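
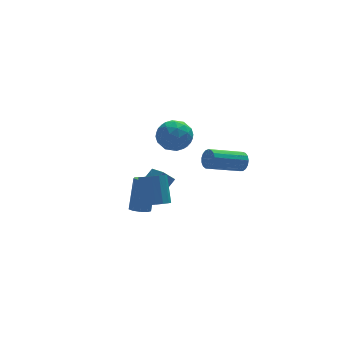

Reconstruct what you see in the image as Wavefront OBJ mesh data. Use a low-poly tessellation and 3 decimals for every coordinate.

v 1.62 0.786 -4.515
v 1.023 0.903 -3.936
v 1.377 2.025 -5.018
v 0.78 2.143 -4.439
v 2.66 1.377 -3.561
v 2.063 1.495 -2.982
v 2.417 2.617 -4.064
v 1.82 2.734 -3.485
v 4.651 -3.408 0.521
v 4.873 -3.613 1.016
v 3.071 -3.877 1.715
v 2.849 -3.672 1.219
v 4.85 -3.34 1.061
v 3.049 -3.604 1.76
v 4.782 -3.083 0.982
v 2.981 -3.346 1.681
v 4.684 -2.9 0.798
v 2.883 -3.163 1.497
v 4.578 -2.833 0.55
v 2.777 -3.097 1.249
v 4.489 -2.899 0.295
v 2.687 -3.162 0.994
v 4.437 -3.081 0.092
v 2.635 -3.344 0.791
v 4.434 -3.338 -0.013
v 2.632 -3.601 0.686
v 4.48 -3.611 0.005
v 2.679 -3.875 0.703
v 4.566 -3.838 0.14
v 2.765 -4.101 0.839
v 4.671 -3.966 0.363
v 2.87 -4.23 1.061
v 4.771 -3.966 0.621
v 2.97 -4.23 1.32
v 4.844 -3.839 0.857
v 3.043 -4.103 1.556
v 2.748 4.103 -1.53
v 3.665 3.939 -1.042
v 2.635 2.441 -1.878
v 3.552 2.277 -1.39
v 2.703 2.551 -0.834
v 2.772 3.578 -0.619
v 3.528 2.802 -2.301
v 3.597 3.829 -2.086
v 4.147 3.135 -1.519
v 3.637 2.98 -0.612
v 2.663 3.4 -2.308
v 2.153 3.245 -1.401
v 3.216 4.167 -1.255
v 3.084 2.213 -1.665
v 2.585 2.374 -1.338
v 3.124 2.278 -1.051
v 2.692 3.954 -1.007
v 3.231 3.858 -0.72
v 2.665 3.042 -0.598
v 3.069 2.522 -2.2
v 3.608 2.426 -1.913
v 3.176 4.102 -1.869
v 3.715 4.006 -1.582
v 3.635 3.338 -2.322
v 4.038 3.598 -1.249
v 3.972 2.621 -1.454
v 3.958 2.93 -1.989
v 3.999 3.533 -1.862
v 3.739 3.506 -0.716
v 3.673 2.53 -0.921
v 3.174 2.691 -0.594
v 3.214 3.294 -0.468
v 4.022 3.034 -0.996
v 2.627 3.85 -1.999
v 2.561 2.874 -2.204
v 3.086 3.086 -2.452
v 3.126 3.689 -2.326
v 2.328 3.759 -1.466
v 2.262 2.782 -1.671
v 2.301 2.847 -1.058
v 2.342 3.45 -0.931
v 2.278 3.346 -1.924
v 0.687 -2.26 -2.591
v 1.378 -2.144 -2.703
v 1.444 -1.183 -1.302
v 0.753 -1.3 -1.189
v 1.206 -1.872 -2.881
v 1.272 -0.912 -1.48
v 0.894 -1.705 -2.981
v 0.96 -0.744 -1.58
v 0.527 -1.686 -2.977
v 0.593 -0.726 -1.575
v 0.203 -1.821 -2.869
v 0.269 -0.861 -1.467
v 0.009 -2.074 -2.686
v 0.075 -1.114 -1.285
v -0.004 -2.377 -2.478
v 0.062 -1.416 -1.077
v 0.168 -2.648 -2.3
v 0.234 -1.688 -0.899
v 0.48 -2.816 -2.2
v 0.546 -1.855 -0.799
v 0.847 -2.834 -2.205
v 0.913 -1.874 -0.803
v 1.171 -2.699 -2.313
v 1.237 -1.739 -0.911
v 1.365 -2.446 -2.495
v 1.431 -1.486 -1.094
v 0.306 -0.439 -4.202
v 0.832 -0.318 -4.384
v 1.281 0.381 -2.62
v 0.754 0.259 -2.438
v 0.596 -0.013 -4.445
v 1.045 0.686 -2.681
v 0.224 0.092 -4.392
v 0.673 0.791 -2.628
v -0.109 -0.052 -4.25
v 0.339 0.647 -2.486
v -0.249 -0.376 -4.086
v 0.2 0.322 -2.322
v -0.129 -0.731 -3.976
v 0.32 -0.032 -2.212
v 0.194 -0.949 -3.972
v 0.643 -0.25 -2.208
v 0.57 -0.929 -4.076
v 1.018 -0.23 -2.311
v 0.821 -0.679 -4.238
v 1.27 0.02 -2.474
f 2 4 1
f 5 2 1
f 1 4 3
f 3 5 1
f 2 8 4
f 6 2 5
f 6 8 2
f 4 8 3
f 7 5 3
f 3 8 7
f 7 6 5
f 8 6 7
f 10 9 13
f 10 13 11
f 11 13 14
f 11 14 12
f 13 9 15
f 13 15 14
f 14 15 16
f 14 16 12
f 15 9 17
f 15 17 16
f 16 17 18
f 16 18 12
f 17 9 19
f 17 19 18
f 18 19 20
f 18 20 12
f 19 9 21
f 19 21 20
f 20 21 22
f 20 22 12
f 21 9 23
f 21 23 22
f 22 23 24
f 22 24 12
f 23 9 25
f 23 25 24
f 24 25 26
f 24 26 12
f 25 9 27
f 25 27 26
f 26 27 28
f 26 28 12
f 27 9 29
f 27 29 28
f 28 29 30
f 28 30 12
f 29 9 31
f 29 31 30
f 30 31 32
f 30 32 12
f 31 9 33
f 31 33 32
f 32 33 34
f 32 34 12
f 33 9 35
f 33 35 34
f 34 35 36
f 34 36 12
f 35 9 10
f 35 10 36
f 36 10 11
f 36 11 12
f 37 74 53
f 74 48 77
f 53 77 42
f 74 77 53
f 37 53 49
f 53 42 54
f 49 54 38
f 53 54 49
f 37 49 58
f 49 38 59
f 58 59 44
f 49 59 58
f 37 58 70
f 58 44 73
f 70 73 47
f 58 73 70
f 37 70 74
f 70 47 78
f 74 78 48
f 70 78 74
f 38 54 65
f 54 42 68
f 65 68 46
f 54 68 65
f 42 77 55
f 77 48 76
f 55 76 41
f 77 76 55
f 48 78 75
f 78 47 71
f 75 71 39
f 78 71 75
f 47 73 72
f 73 44 60
f 72 60 43
f 73 60 72
f 44 59 64
f 59 38 61
f 64 61 45
f 59 61 64
f 40 66 52
f 66 46 67
f 52 67 41
f 66 67 52
f 40 52 50
f 52 41 51
f 50 51 39
f 52 51 50
f 40 50 57
f 50 39 56
f 57 56 43
f 50 56 57
f 40 57 62
f 57 43 63
f 62 63 45
f 57 63 62
f 40 62 66
f 62 45 69
f 66 69 46
f 62 69 66
f 41 67 55
f 67 46 68
f 55 68 42
f 67 68 55
f 39 51 75
f 51 41 76
f 75 76 48
f 51 76 75
f 43 56 72
f 56 39 71
f 72 71 47
f 56 71 72
f 45 63 64
f 63 43 60
f 64 60 44
f 63 60 64
f 46 69 65
f 69 45 61
f 65 61 38
f 69 61 65
f 80 79 83
f 80 83 81
f 81 83 84
f 81 84 82
f 83 79 85
f 83 85 84
f 84 85 86
f 84 86 82
f 85 79 87
f 85 87 86
f 86 87 88
f 86 88 82
f 87 79 89
f 87 89 88
f 88 89 90
f 88 90 82
f 89 79 91
f 89 91 90
f 90 91 92
f 90 92 82
f 91 79 93
f 91 93 92
f 92 93 94
f 92 94 82
f 93 79 95
f 93 95 94
f 94 95 96
f 94 96 82
f 95 79 97
f 95 97 96
f 96 97 98
f 96 98 82
f 97 79 99
f 97 99 98
f 98 99 100
f 98 100 82
f 99 79 101
f 99 101 100
f 100 101 102
f 100 102 82
f 101 79 103
f 101 103 102
f 102 103 104
f 102 104 82
f 103 79 80
f 103 80 104
f 104 80 81
f 104 81 82
f 106 105 109
f 106 109 107
f 107 109 110
f 107 110 108
f 109 105 111
f 109 111 110
f 110 111 112
f 110 112 108
f 111 105 113
f 111 113 112
f 112 113 114
f 112 114 108
f 113 105 115
f 113 115 114
f 114 115 116
f 114 116 108
f 115 105 117
f 115 117 116
f 116 117 118
f 116 118 108
f 117 105 119
f 117 119 118
f 118 119 120
f 118 120 108
f 119 105 121
f 119 121 120
f 120 121 122
f 120 122 108
f 121 105 123
f 121 123 122
f 122 123 124
f 122 124 108
f 123 105 106
f 123 106 124
f 124 106 107
f 124 107 108



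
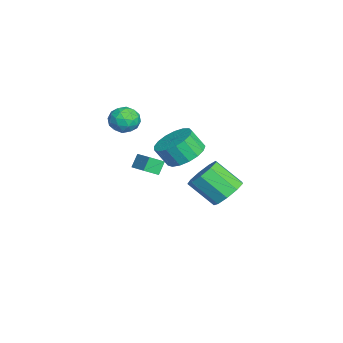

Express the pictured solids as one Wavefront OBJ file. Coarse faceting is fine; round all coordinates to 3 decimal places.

v -2.411 0.343 -2.637
v -2.171 -0.421 -2.184
v -2.852 0.636 -1.909
v -2.612 -0.128 -1.456
v -1.188 1.008 -2.164
v -0.948 0.244 -1.711
v -1.629 1.301 -1.436
v -1.389 0.537 -0.983
v 0.362 0.108 3.122
v 0.814 0.017 2.394
v 0.346 -1.277 3.286
v 0.798 -1.368 2.558
v 1.169 -1.022 3.254
v 1.179 -0.166 3.153
v -0.019 -1.094 2.527
v -0.009 -0.238 2.426
v 0.578 -0.726 2.026
v 1.313 -0.682 2.475
v -0.153 -0.578 3.205
v 0.582 -0.534 3.654
v 0.589 0.184 2.744
v 0.571 -1.444 2.936
v 0.789 -1.241 3.346
v 1.054 -1.294 2.918
v 0.804 0.077 3.19
v 1.07 0.023 2.761
v 1.278 -0.587 3.267
v 0.09 -1.283 2.919
v 0.356 -1.337 2.49
v 0.106 0.034 2.762
v 0.371 -0.019 2.334
v -0.118 -0.673 2.413
v 0.716 -0.306 2.099
v 0.707 -1.121 2.195
v 0.227 -0.96 2.177
v 0.233 -0.456 2.118
v 1.148 -0.28 2.363
v 1.139 -1.094 2.46
v 1.357 -0.891 2.869
v 1.363 -0.387 2.809
v 1.009 -0.717 2.147
v 0.021 -0.166 3.22
v 0.012 -0.98 3.317
v -0.203 -0.873 2.871
v -0.197 -0.369 2.811
v 0.453 -0.139 3.485
v 0.444 -0.954 3.581
v 0.927 -0.804 3.562
v 0.933 -0.3 3.503
v 0.151 -0.543 3.533
v -1.239 4.581 -3.556
v -0.229 4.498 -3.247
v -0.73 3.136 -1.974
v -1.741 3.219 -2.284
v -0.57 4.997 -2.848
v -1.072 3.636 -1.575
v -1.225 5.302 -2.78
v -1.726 3.94 -1.507
v -1.886 5.269 -3.075
v -2.387 3.908 -1.802
v -2.245 4.914 -3.596
v -2.746 3.553 -2.323
v -2.133 4.403 -4.098
v -2.634 3.042 -2.825
v -1.603 3.976 -4.347
v -2.104 2.614 -3.074
v -0.903 3.831 -4.226
v -1.404 2.469 -2.953
v -0.36 4.037 -3.792
v -0.862 2.676 -2.519
v 4.018 2.462 2.364
v 4.844 3.014 2.761
v 4.788 2.37 3.772
v 3.962 1.818 3.376
v 4.434 3.283 2.91
v 4.379 2.639 3.921
v 3.929 3.364 2.934
v 3.874 2.72 3.945
v 3.444 3.238 2.827
v 3.389 2.594 3.838
v 3.091 2.934 2.614
v 3.035 2.29 3.625
v 2.95 2.523 2.344
v 2.894 1.879 3.356
v 3.053 2.097 2.079
v 2.998 1.453 3.09
v 3.378 1.755 1.879
v 3.322 1.111 2.89
v 3.849 1.575 1.79
v 3.793 0.931 2.801
v 4.359 1.598 1.833
v 4.303 0.954 2.844
v 4.79 1.819 1.998
v 4.735 1.175 3.009
v 5.045 2.188 2.246
v 4.99 1.544 3.257
v 5.064 2.619 2.522
v 5.009 1.975 3.533
f 2 4 1
f 5 2 1
f 1 4 3
f 3 5 1
f 2 8 4
f 6 2 5
f 6 8 2
f 4 8 3
f 7 5 3
f 3 8 7
f 7 6 5
f 8 6 7
f 9 46 25
f 46 20 49
f 25 49 14
f 46 49 25
f 9 25 21
f 25 14 26
f 21 26 10
f 25 26 21
f 9 21 30
f 21 10 31
f 30 31 16
f 21 31 30
f 9 30 42
f 30 16 45
f 42 45 19
f 30 45 42
f 9 42 46
f 42 19 50
f 46 50 20
f 42 50 46
f 10 26 37
f 26 14 40
f 37 40 18
f 26 40 37
f 14 49 27
f 49 20 48
f 27 48 13
f 49 48 27
f 20 50 47
f 50 19 43
f 47 43 11
f 50 43 47
f 19 45 44
f 45 16 32
f 44 32 15
f 45 32 44
f 16 31 36
f 31 10 33
f 36 33 17
f 31 33 36
f 12 38 24
f 38 18 39
f 24 39 13
f 38 39 24
f 12 24 22
f 24 13 23
f 22 23 11
f 24 23 22
f 12 22 29
f 22 11 28
f 29 28 15
f 22 28 29
f 12 29 34
f 29 15 35
f 34 35 17
f 29 35 34
f 12 34 38
f 34 17 41
f 38 41 18
f 34 41 38
f 13 39 27
f 39 18 40
f 27 40 14
f 39 40 27
f 11 23 47
f 23 13 48
f 47 48 20
f 23 48 47
f 15 28 44
f 28 11 43
f 44 43 19
f 28 43 44
f 17 35 36
f 35 15 32
f 36 32 16
f 35 32 36
f 18 41 37
f 41 17 33
f 37 33 10
f 41 33 37
f 52 51 55
f 52 55 53
f 53 55 56
f 53 56 54
f 55 51 57
f 55 57 56
f 56 57 58
f 56 58 54
f 57 51 59
f 57 59 58
f 58 59 60
f 58 60 54
f 59 51 61
f 59 61 60
f 60 61 62
f 60 62 54
f 61 51 63
f 61 63 62
f 62 63 64
f 62 64 54
f 63 51 65
f 63 65 64
f 64 65 66
f 64 66 54
f 65 51 67
f 65 67 66
f 66 67 68
f 66 68 54
f 67 51 69
f 67 69 68
f 68 69 70
f 68 70 54
f 69 51 52
f 69 52 70
f 70 52 53
f 70 53 54
f 72 71 75
f 72 75 73
f 73 75 76
f 73 76 74
f 75 71 77
f 75 77 76
f 76 77 78
f 76 78 74
f 77 71 79
f 77 79 78
f 78 79 80
f 78 80 74
f 79 71 81
f 79 81 80
f 80 81 82
f 80 82 74
f 81 71 83
f 81 83 82
f 82 83 84
f 82 84 74
f 83 71 85
f 83 85 84
f 84 85 86
f 84 86 74
f 85 71 87
f 85 87 86
f 86 87 88
f 86 88 74
f 87 71 89
f 87 89 88
f 88 89 90
f 88 90 74
f 89 71 91
f 89 91 90
f 90 91 92
f 90 92 74
f 91 71 93
f 91 93 92
f 92 93 94
f 92 94 74
f 93 71 95
f 93 95 94
f 94 95 96
f 94 96 74
f 95 71 97
f 95 97 96
f 96 97 98
f 96 98 74
f 97 71 72
f 97 72 98
f 98 72 73
f 98 73 74



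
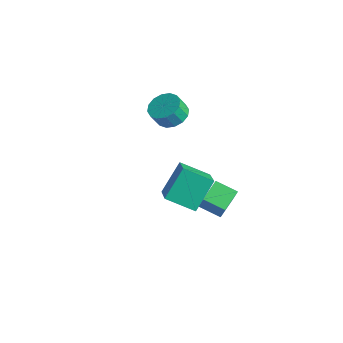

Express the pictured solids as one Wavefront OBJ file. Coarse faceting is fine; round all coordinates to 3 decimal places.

v 2.846 -0.636 -0.521
v 1.85 -1.268 -0.078
v 2.367 0.487 0.005
v 1.371 -0.145 0.448
v 3.589 -0.915 0.752
v 2.593 -1.547 1.195
v 3.11 0.208 1.278
v 2.114 -0.424 1.721
v 3.451 -4.429 3.368
v 3.182 -3.165 4.829
v 1.937 -3.569 2.344
v 1.668 -2.305 3.805
v 4.532 -3.375 2.655
v 4.263 -2.111 4.116
v 3.018 -2.515 1.631
v 2.749 -1.251 3.092
v -2.848 0.429 3.148
v -2.037 0.818 3.424
v -2.102 0.301 4.347
v -2.912 -0.089 4.072
v -2.383 1.127 3.572
v -2.447 0.61 4.495
v -2.852 1.249 3.608
v -2.917 0.732 4.531
v -3.321 1.151 3.52
v -3.386 0.634 4.443
v -3.662 0.859 3.333
v -3.727 0.342 4.256
v -3.786 0.453 3.096
v -3.851 -0.065 4.019
v -3.658 0.039 2.873
v -3.723 -0.478 3.796
v -3.313 -0.27 2.725
v -3.377 -0.787 3.648
v -2.843 -0.392 2.689
v -2.908 -0.909 3.612
v -2.374 -0.294 2.777
v -2.439 -0.811 3.7
v -2.033 -0.002 2.964
v -2.098 -0.519 3.887
v -1.909 0.405 3.201
v -1.974 -0.113 4.124
f 2 4 1
f 5 2 1
f 1 4 3
f 3 5 1
f 2 8 4
f 6 2 5
f 6 8 2
f 4 8 3
f 7 5 3
f 3 8 7
f 7 6 5
f 8 6 7
f 10 12 9
f 13 10 9
f 9 12 11
f 11 13 9
f 10 16 12
f 14 10 13
f 14 16 10
f 12 16 11
f 15 13 11
f 11 16 15
f 15 14 13
f 16 14 15
f 18 17 21
f 18 21 19
f 19 21 22
f 19 22 20
f 21 17 23
f 21 23 22
f 22 23 24
f 22 24 20
f 23 17 25
f 23 25 24
f 24 25 26
f 24 26 20
f 25 17 27
f 25 27 26
f 26 27 28
f 26 28 20
f 27 17 29
f 27 29 28
f 28 29 30
f 28 30 20
f 29 17 31
f 29 31 30
f 30 31 32
f 30 32 20
f 31 17 33
f 31 33 32
f 32 33 34
f 32 34 20
f 33 17 35
f 33 35 34
f 34 35 36
f 34 36 20
f 35 17 37
f 35 37 36
f 36 37 38
f 36 38 20
f 37 17 39
f 37 39 38
f 38 39 40
f 38 40 20
f 39 17 41
f 39 41 40
f 40 41 42
f 40 42 20
f 41 17 18
f 41 18 42
f 42 18 19
f 42 19 20



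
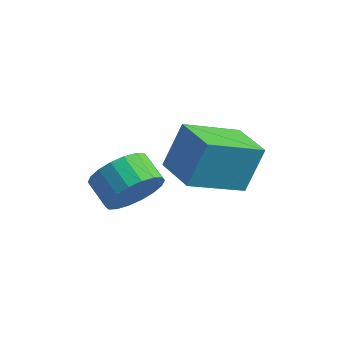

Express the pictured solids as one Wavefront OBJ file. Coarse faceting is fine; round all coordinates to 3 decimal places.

v 2.659 -3.342 -0.668
v 2.877 -2.666 0.788
v 3.554 -1.714 -1.558
v 3.772 -1.038 -0.102
v 3.968 -4.002 -0.558
v 4.186 -3.326 0.898
v 4.863 -2.374 -1.448
v 5.081 -1.698 0.008
v 1.648 -3.299 -2.469
v 2.19 -2.705 -1.875
v 1.295 -2.367 -1.397
v 0.752 -2.961 -1.991
v 2.102 -2.443 -2.224
v 1.207 -2.105 -1.746
v 1.925 -2.351 -2.622
v 1.03 -2.012 -2.143
v 1.692 -2.446 -2.989
v 0.797 -2.108 -2.51
v 1.451 -2.71 -3.253
v 0.556 -2.372 -2.775
v 1.248 -3.091 -3.362
v 0.353 -2.753 -2.884
v 1.125 -3.514 -3.295
v 0.23 -3.175 -2.816
v 1.105 -3.893 -3.063
v 0.21 -3.555 -2.585
v 1.193 -4.155 -2.714
v 0.298 -3.817 -2.236
v 1.37 -4.248 -2.317
v 0.475 -3.909 -1.838
v 1.603 -4.152 -1.95
v 0.708 -3.814 -1.471
v 1.844 -3.888 -1.685
v 0.949 -3.55 -1.207
v 2.047 -3.507 -1.576
v 1.152 -3.169 -1.098
v 2.17 -3.085 -1.644
v 1.275 -2.746 -1.165
f 2 4 1
f 5 2 1
f 1 4 3
f 3 5 1
f 2 8 4
f 6 2 5
f 6 8 2
f 4 8 3
f 7 5 3
f 3 8 7
f 7 6 5
f 8 6 7
f 10 9 13
f 10 13 11
f 11 13 14
f 11 14 12
f 13 9 15
f 13 15 14
f 14 15 16
f 14 16 12
f 15 9 17
f 15 17 16
f 16 17 18
f 16 18 12
f 17 9 19
f 17 19 18
f 18 19 20
f 18 20 12
f 19 9 21
f 19 21 20
f 20 21 22
f 20 22 12
f 21 9 23
f 21 23 22
f 22 23 24
f 22 24 12
f 23 9 25
f 23 25 24
f 24 25 26
f 24 26 12
f 25 9 27
f 25 27 26
f 26 27 28
f 26 28 12
f 27 9 29
f 27 29 28
f 28 29 30
f 28 30 12
f 29 9 31
f 29 31 30
f 30 31 32
f 30 32 12
f 31 9 33
f 31 33 32
f 32 33 34
f 32 34 12
f 33 9 35
f 33 35 34
f 34 35 36
f 34 36 12
f 35 9 37
f 35 37 36
f 36 37 38
f 36 38 12
f 37 9 10
f 37 10 38
f 38 10 11
f 38 11 12



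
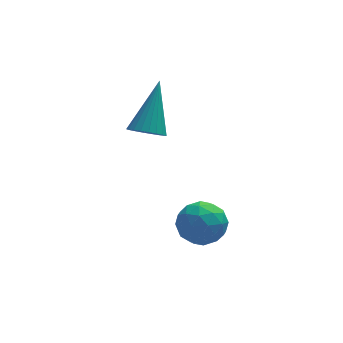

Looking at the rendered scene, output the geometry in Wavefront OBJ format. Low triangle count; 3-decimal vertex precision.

v -1.851 1.76 0.395
v -1.399 2.048 -0.007
v -1.229 3 1.985
v -1.607 2.202 -0.045
v -1.852 2.288 -0.017
v -2.097 2.295 0.074
v -2.304 2.219 0.214
v -2.443 2.074 0.382
v -2.491 1.881 0.551
v -2.442 1.67 0.697
v -2.304 1.472 0.797
v -2.096 1.318 0.836
v -1.851 1.232 0.807
v -1.606 1.225 0.716
v -1.398 1.301 0.576
v -1.26 1.446 0.408
v -1.211 1.639 0.239
v -1.26 1.85 0.093
v -0.362 0.016 -1.864
v 0.205 0.16 -2.553
v -0.985 -1.08 -2.607
v -0.418 -0.936 -3.296
v -0.106 -1.269 -2.515
v 0.279 -0.592 -2.056
v -1.059 -0.328 -3.104
v -0.674 0.349 -2.645
v -0.225 -0.052 -3.319
v 0.364 -0.634 -2.955
v -1.144 -0.286 -2.205
v -0.555 -0.868 -1.841
v -0.024 0.184 -2.143
v -0.756 -1.104 -3.017
v -0.573 -1.3 -2.558
v -0.239 -1.215 -2.963
v 0.02 -0.258 -1.851
v 0.353 -0.173 -2.256
v 0.17 -1.013 -2.234
v -1.133 -0.747 -2.904
v -0.8 -0.662 -3.309
v -0.541 0.295 -2.197
v -0.207 0.38 -2.602
v -0.95 0.093 -2.926
v 0.057 0.144 -2.998
v -0.309 -0.5 -3.435
v -0.686 -0.143 -3.322
v -0.46 0.255 -3.052
v 0.403 -0.198 -2.785
v 0.037 -0.842 -3.221
v 0.22 -1.038 -2.763
v 0.446 -0.64 -2.493
v 0.15 -0.323 -3.235
v -0.817 -0.078 -1.939
v -1.183 -0.722 -2.375
v -1.226 -0.28 -2.667
v -1 0.118 -2.397
v -0.471 -0.42 -1.725
v -0.837 -1.064 -2.162
v -0.32 -1.175 -2.108
v -0.094 -0.777 -1.838
v -0.93 -0.597 -1.925
f 2 1 4
f 2 4 3
f 4 1 5
f 4 5 3
f 5 1 6
f 5 6 3
f 6 1 7
f 6 7 3
f 7 1 8
f 7 8 3
f 8 1 9
f 8 9 3
f 9 1 10
f 9 10 3
f 10 1 11
f 10 11 3
f 11 1 12
f 11 12 3
f 12 1 13
f 12 13 3
f 13 1 14
f 13 14 3
f 14 1 15
f 14 15 3
f 15 1 16
f 15 16 3
f 16 1 17
f 16 17 3
f 17 1 18
f 17 18 3
f 18 1 2
f 18 2 3
f 19 56 35
f 56 30 59
f 35 59 24
f 56 59 35
f 19 35 31
f 35 24 36
f 31 36 20
f 35 36 31
f 19 31 40
f 31 20 41
f 40 41 26
f 31 41 40
f 19 40 52
f 40 26 55
f 52 55 29
f 40 55 52
f 19 52 56
f 52 29 60
f 56 60 30
f 52 60 56
f 20 36 47
f 36 24 50
f 47 50 28
f 36 50 47
f 24 59 37
f 59 30 58
f 37 58 23
f 59 58 37
f 30 60 57
f 60 29 53
f 57 53 21
f 60 53 57
f 29 55 54
f 55 26 42
f 54 42 25
f 55 42 54
f 26 41 46
f 41 20 43
f 46 43 27
f 41 43 46
f 22 48 34
f 48 28 49
f 34 49 23
f 48 49 34
f 22 34 32
f 34 23 33
f 32 33 21
f 34 33 32
f 22 32 39
f 32 21 38
f 39 38 25
f 32 38 39
f 22 39 44
f 39 25 45
f 44 45 27
f 39 45 44
f 22 44 48
f 44 27 51
f 48 51 28
f 44 51 48
f 23 49 37
f 49 28 50
f 37 50 24
f 49 50 37
f 21 33 57
f 33 23 58
f 57 58 30
f 33 58 57
f 25 38 54
f 38 21 53
f 54 53 29
f 38 53 54
f 27 45 46
f 45 25 42
f 46 42 26
f 45 42 46
f 28 51 47
f 51 27 43
f 47 43 20
f 51 43 47



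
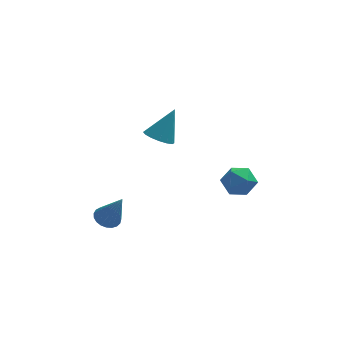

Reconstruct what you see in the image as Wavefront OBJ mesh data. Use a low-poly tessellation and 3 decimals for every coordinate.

v 2.618 2.305 -2.971
v 3.159 2.831 -3.524
v 3.841 1.549 -2.496
v 4.382 2.075 -3.049
v 3.968 2.455 -2.301
v 3.212 2.923 -2.595
v 3.788 1.457 -3.425
v 3.032 1.925 -3.719
v 3.882 2.307 -3.805
v 3.993 2.924 -3.11
v 3.007 1.456 -2.91
v 3.118 2.073 -2.215
v -0.227 2.752 -0.117
v 0.483 2.591 -0.425
v 0.567 3.348 1.397
v 0.404 2.977 -0.536
v 0.157 3.303 -0.534
v -0.194 3.481 -0.421
v -0.553 3.464 -0.226
v -0.824 3.256 -0.002
v -0.936 2.913 0.191
v -0.857 2.527 0.302
v -0.61 2.202 0.3
v -0.26 2.024 0.187
v 0.099 2.041 -0.008
v 0.371 2.249 -0.232
v -2.741 0.56 -3.968
v -2.156 0.884 -4.095
v -2.059 -0 -2.252
v -2.308 1.085 -3.968
v -2.536 1.196 -3.842
v -2.798 1.197 -3.737
v -3.051 1.088 -3.673
v -3.25 0.888 -3.659
v -3.361 0.631 -3.699
v -3.365 0.362 -3.786
v -3.26 0.127 -3.904
v -3.066 -0.033 -4.033
v -2.816 -0.09 -4.151
v -2.552 -0.035 -4.237
v -2.321 0.123 -4.277
v -2.163 0.357 -4.264
v -2.104 0.626 -4.199
f 1 12 6
f 1 6 2
f 1 2 8
f 1 8 11
f 1 11 12
f 2 6 10
f 6 12 5
f 12 11 3
f 11 8 7
f 8 2 9
f 4 10 5
f 4 5 3
f 4 3 7
f 4 7 9
f 4 9 10
f 5 10 6
f 3 5 12
f 7 3 11
f 9 7 8
f 10 9 2
f 14 13 16
f 14 16 15
f 16 13 17
f 16 17 15
f 17 13 18
f 17 18 15
f 18 13 19
f 18 19 15
f 19 13 20
f 19 20 15
f 20 13 21
f 20 21 15
f 21 13 22
f 21 22 15
f 22 13 23
f 22 23 15
f 23 13 24
f 23 24 15
f 24 13 25
f 24 25 15
f 25 13 26
f 25 26 15
f 26 13 14
f 26 14 15
f 28 27 30
f 28 30 29
f 30 27 31
f 30 31 29
f 31 27 32
f 31 32 29
f 32 27 33
f 32 33 29
f 33 27 34
f 33 34 29
f 34 27 35
f 34 35 29
f 35 27 36
f 35 36 29
f 36 27 37
f 36 37 29
f 37 27 38
f 37 38 29
f 38 27 39
f 38 39 29
f 39 27 40
f 39 40 29
f 40 27 41
f 40 41 29
f 41 27 42
f 41 42 29
f 42 27 43
f 42 43 29
f 43 27 28
f 43 28 29



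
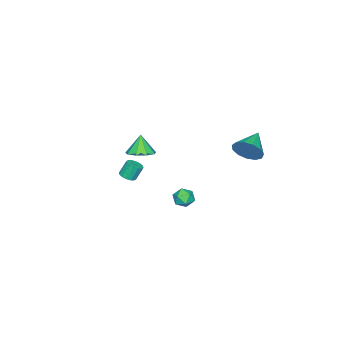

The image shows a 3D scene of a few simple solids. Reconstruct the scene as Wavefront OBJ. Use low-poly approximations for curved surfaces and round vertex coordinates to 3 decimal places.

v 0.293 1.978 -1.566
v 0.702 2.004 -2.113
v -0.242 1.116 -2.007
v 0.167 1.142 -2.554
v 0.418 0.948 -1.948
v 0.748 1.48 -1.676
v -0.288 1.64 -2.444
v 0.042 2.172 -2.172
v 0.343 1.795 -2.655
v 0.779 1.367 -2.349
v -0.319 1.753 -1.771
v 0.117 1.325 -1.465
v -2.261 -3.886 -3.763
v -1.759 -3.918 -3.565
v -2.098 -3.625 -2.659
v -2.599 -3.594 -2.857
v -1.784 -3.656 -3.659
v -2.122 -3.363 -2.753
v -1.936 -3.455 -3.78
v -2.274 -3.163 -2.875
v -2.175 -3.37 -3.897
v -2.514 -3.078 -2.992
v -2.437 -3.424 -3.978
v -2.776 -3.131 -3.073
v -2.652 -3.601 -4.001
v -2.991 -3.309 -3.096
v -2.762 -3.855 -3.961
v -3.101 -3.562 -3.055
v -2.738 -4.117 -3.867
v -3.076 -3.824 -2.961
v -2.586 -4.317 -3.745
v -2.924 -4.025 -2.84
v -2.346 -4.402 -3.628
v -2.685 -4.11 -2.723
v -2.084 -4.349 -3.547
v -2.423 -4.056 -2.642
v -1.869 -4.171 -3.524
v -2.208 -3.879 -2.619
v -2.486 3.934 1.082
v -2.141 3.396 1.771
v -3.994 3.706 1.658
v -2.145 3.892 1.957
v -2.257 4.401 1.865
v -2.442 4.762 1.524
v -2.641 4.86 1.043
v -2.791 4.664 0.574
v -2.844 4.236 0.267
v -2.783 3.713 0.218
v -2.628 3.259 0.443
v -2.428 3.02 0.871
v -2.247 3.071 1.366
v 1.15 -0.624 1.298
v 1.567 0.049 1.58
v 0.77 -0.876 2.462
v 1.03 0.196 1.436
v 0.55 -0.041 1.228
v 0.35 -0.55 1.053
v 0.525 -1.094 0.992
v 0.992 -1.418 1.075
v 1.533 -1.371 1.262
v 1.895 -0.974 1.466
v 1.908 -0.413 1.591
f 1 12 6
f 1 6 2
f 1 2 8
f 1 8 11
f 1 11 12
f 2 6 10
f 6 12 5
f 12 11 3
f 11 8 7
f 8 2 9
f 4 10 5
f 4 5 3
f 4 3 7
f 4 7 9
f 4 9 10
f 5 10 6
f 3 5 12
f 7 3 11
f 9 7 8
f 10 9 2
f 14 13 17
f 14 17 15
f 15 17 18
f 15 18 16
f 17 13 19
f 17 19 18
f 18 19 20
f 18 20 16
f 19 13 21
f 19 21 20
f 20 21 22
f 20 22 16
f 21 13 23
f 21 23 22
f 22 23 24
f 22 24 16
f 23 13 25
f 23 25 24
f 24 25 26
f 24 26 16
f 25 13 27
f 25 27 26
f 26 27 28
f 26 28 16
f 27 13 29
f 27 29 28
f 28 29 30
f 28 30 16
f 29 13 31
f 29 31 30
f 30 31 32
f 30 32 16
f 31 13 33
f 31 33 32
f 32 33 34
f 32 34 16
f 33 13 35
f 33 35 34
f 34 35 36
f 34 36 16
f 35 13 37
f 35 37 36
f 36 37 38
f 36 38 16
f 37 13 14
f 37 14 38
f 38 14 15
f 38 15 16
f 40 39 42
f 40 42 41
f 42 39 43
f 42 43 41
f 43 39 44
f 43 44 41
f 44 39 45
f 44 45 41
f 45 39 46
f 45 46 41
f 46 39 47
f 46 47 41
f 47 39 48
f 47 48 41
f 48 39 49
f 48 49 41
f 49 39 50
f 49 50 41
f 50 39 51
f 50 51 41
f 51 39 40
f 51 40 41
f 53 52 55
f 53 55 54
f 55 52 56
f 55 56 54
f 56 52 57
f 56 57 54
f 57 52 58
f 57 58 54
f 58 52 59
f 58 59 54
f 59 52 60
f 59 60 54
f 60 52 61
f 60 61 54
f 61 52 62
f 61 62 54
f 62 52 53
f 62 53 54



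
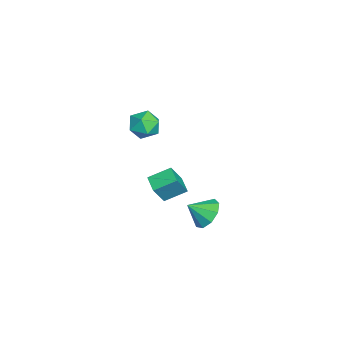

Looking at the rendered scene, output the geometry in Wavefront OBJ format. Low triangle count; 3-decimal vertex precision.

v -1.775 -3.349 -3.871
v -2.542 -3.656 -3.632
v -2.009 -2.367 -3.364
v -2.776 -2.673 -3.124
v -1.284 -3.767 -2.836
v -2.051 -4.073 -2.596
v -1.518 -2.784 -2.328
v -2.285 -3.091 -2.089
v 1.7 -1.361 -1.859
v 2.455 -1.136 -1.796
v 1.88 -2.139 -1.241
v 2.159 -0.899 -1.411
v 1.648 -0.878 -1.236
v 1.162 -1.083 -1.352
v 0.927 -1.418 -1.706
v 1.054 -1.726 -2.131
v 1.484 -1.863 -2.429
v 2.014 -1.766 -2.46
v 2.398 -1.478 -2.21
v 0.405 -3.38 2.672
v 0.892 -3.791 2.263
v -0.492 -4.169 2.397
v -0.005 -4.58 1.988
v 0.061 -4.554 2.742
v 0.615 -4.067 2.912
v -0.215 -3.893 1.748
v 0.339 -3.406 1.918
v 0.509 -4.108 1.692
v 0.679 -4.517 2.307
v -0.279 -3.443 2.353
v -0.109 -3.852 2.968
f 2 4 1
f 5 2 1
f 1 4 3
f 3 5 1
f 2 8 4
f 6 2 5
f 6 8 2
f 4 8 3
f 7 5 3
f 3 8 7
f 7 6 5
f 8 6 7
f 10 9 12
f 10 12 11
f 12 9 13
f 12 13 11
f 13 9 14
f 13 14 11
f 14 9 15
f 14 15 11
f 15 9 16
f 15 16 11
f 16 9 17
f 16 17 11
f 17 9 18
f 17 18 11
f 18 9 19
f 18 19 11
f 19 9 10
f 19 10 11
f 20 31 25
f 20 25 21
f 20 21 27
f 20 27 30
f 20 30 31
f 21 25 29
f 25 31 24
f 31 30 22
f 30 27 26
f 27 21 28
f 23 29 24
f 23 24 22
f 23 22 26
f 23 26 28
f 23 28 29
f 24 29 25
f 22 24 31
f 26 22 30
f 28 26 27
f 29 28 21



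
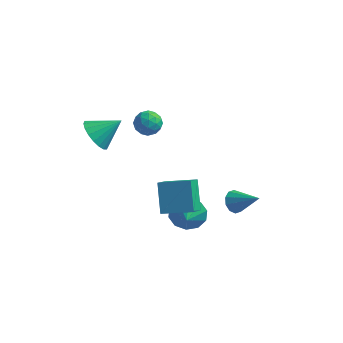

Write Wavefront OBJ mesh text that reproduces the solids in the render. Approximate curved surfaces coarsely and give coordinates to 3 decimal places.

v -3.884 -2.169 3.135
v -3.334 -3.096 3.205
v -2.696 -1.391 4.105
v -3.148 -2.891 2.812
v -3.107 -2.542 2.484
v -3.221 -2.12 2.284
v -3.466 -1.708 2.253
v -3.793 -1.387 2.396
v -4.139 -1.221 2.686
v -4.434 -1.243 3.065
v -4.62 -1.448 3.457
v -4.66 -1.796 3.786
v -4.547 -2.218 3.986
v -4.302 -2.631 4.017
v -3.974 -2.952 3.874
v -3.629 -3.118 3.584
v -2.415 2.869 1.037
v -1.772 2.453 0.618
v -3.308 1.827 0.702
v -2.665 1.411 0.283
v -2.645 1.48 1.153
v -2.094 2.124 1.36
v -2.986 2.156 -0.04
v -2.435 2.8 0.167
v -2.125 2.012 -0.048
v -1.915 1.595 0.689
v -3.165 2.685 0.631
v -2.955 2.268 1.368
v -2.016 2.752 0.857
v -3.064 1.528 0.463
v -3.053 1.568 0.974
v -2.675 1.324 0.728
v -2.204 2.559 1.293
v -1.827 2.315 1.047
v -2.34 1.743 1.361
v -3.253 1.965 0.273
v -2.876 1.721 0.027
v -2.405 2.956 0.592
v -2.027 2.712 0.346
v -2.74 2.537 -0.041
v -1.845 2.249 0.219
v -2.37 1.637 0.022
v -2.558 2.074 -0.167
v -2.234 2.453 -0.045
v -1.721 2.004 0.653
v -2.246 1.391 0.456
v -2.234 1.432 0.967
v -1.91 1.81 1.089
v -1.929 1.745 0.261
v -2.834 2.889 0.864
v -3.359 2.276 0.667
v -3.17 2.47 0.231
v -2.846 2.848 0.353
v -2.71 2.643 1.298
v -3.235 2.031 1.101
v -2.846 1.827 1.365
v -2.522 2.206 1.487
v -3.151 2.535 1.059
v 0.127 -1.928 -2.712
v 0.071 -2.919 -1.873
v -0.493 -0.707 -1.31
v -0.548 -1.698 -0.471
v 1.908 -1.602 -2.209
v 1.853 -2.593 -1.37
v 1.289 -0.381 -0.807
v 1.233 -1.372 0.032
v 0.831 -0.645 -3.957
v 1.4 -0.114 -3.18
v 1.089 -1.555 -3.523
v 0.762 -0.189 -2.958
v 0.15 -0.439 -3.117
v -0.202 -0.767 -3.597
v -0.159 -1.049 -4.215
v 0.262 -1.177 -4.733
v 0.9 -1.101 -4.955
v 1.512 -0.852 -4.796
v 1.863 -0.523 -4.316
v 1.821 -0.241 -3.698
v 3.031 0.935 -3.586
v 3.491 1.224 -4.118
v 4.529 0.665 -2.434
v 3.345 1.577 -3.845
v 3.079 1.685 -3.473
v 2.794 1.507 -3.145
v 2.6 1.111 -2.985
v 2.57 0.647 -3.055
v 2.716 0.294 -3.328
v 2.982 0.185 -3.699
v 3.267 0.364 -4.028
v 3.461 0.76 -4.188
f 2 1 4
f 2 4 3
f 4 1 5
f 4 5 3
f 5 1 6
f 5 6 3
f 6 1 7
f 6 7 3
f 7 1 8
f 7 8 3
f 8 1 9
f 8 9 3
f 9 1 10
f 9 10 3
f 10 1 11
f 10 11 3
f 11 1 12
f 11 12 3
f 12 1 13
f 12 13 3
f 13 1 14
f 13 14 3
f 14 1 15
f 14 15 3
f 15 1 16
f 15 16 3
f 16 1 2
f 16 2 3
f 17 54 33
f 54 28 57
f 33 57 22
f 54 57 33
f 17 33 29
f 33 22 34
f 29 34 18
f 33 34 29
f 17 29 38
f 29 18 39
f 38 39 24
f 29 39 38
f 17 38 50
f 38 24 53
f 50 53 27
f 38 53 50
f 17 50 54
f 50 27 58
f 54 58 28
f 50 58 54
f 18 34 45
f 34 22 48
f 45 48 26
f 34 48 45
f 22 57 35
f 57 28 56
f 35 56 21
f 57 56 35
f 28 58 55
f 58 27 51
f 55 51 19
f 58 51 55
f 27 53 52
f 53 24 40
f 52 40 23
f 53 40 52
f 24 39 44
f 39 18 41
f 44 41 25
f 39 41 44
f 20 46 32
f 46 26 47
f 32 47 21
f 46 47 32
f 20 32 30
f 32 21 31
f 30 31 19
f 32 31 30
f 20 30 37
f 30 19 36
f 37 36 23
f 30 36 37
f 20 37 42
f 37 23 43
f 42 43 25
f 37 43 42
f 20 42 46
f 42 25 49
f 46 49 26
f 42 49 46
f 21 47 35
f 47 26 48
f 35 48 22
f 47 48 35
f 19 31 55
f 31 21 56
f 55 56 28
f 31 56 55
f 23 36 52
f 36 19 51
f 52 51 27
f 36 51 52
f 25 43 44
f 43 23 40
f 44 40 24
f 43 40 44
f 26 49 45
f 49 25 41
f 45 41 18
f 49 41 45
f 60 62 59
f 63 60 59
f 59 62 61
f 61 63 59
f 60 66 62
f 64 60 63
f 64 66 60
f 62 66 61
f 65 63 61
f 61 66 65
f 65 64 63
f 66 64 65
f 68 67 70
f 68 70 69
f 70 67 71
f 70 71 69
f 71 67 72
f 71 72 69
f 72 67 73
f 72 73 69
f 73 67 74
f 73 74 69
f 74 67 75
f 74 75 69
f 75 67 76
f 75 76 69
f 76 67 77
f 76 77 69
f 77 67 78
f 77 78 69
f 78 67 68
f 78 68 69
f 80 79 82
f 80 82 81
f 82 79 83
f 82 83 81
f 83 79 84
f 83 84 81
f 84 79 85
f 84 85 81
f 85 79 86
f 85 86 81
f 86 79 87
f 86 87 81
f 87 79 88
f 87 88 81
f 88 79 89
f 88 89 81
f 89 79 90
f 89 90 81
f 90 79 80
f 90 80 81



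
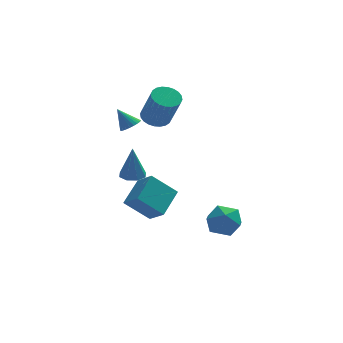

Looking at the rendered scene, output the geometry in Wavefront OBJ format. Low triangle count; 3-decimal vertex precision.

v -1.502 0.53 3.339
v -0.994 0.771 3.575
v -2.138 0.87 4.361
v -1.084 0.958 3.457
v -1.237 1.079 3.322
v -1.431 1.117 3.189
v -1.635 1.065 3.079
v -1.82 0.932 3.008
v -1.956 0.738 2.988
v -2.023 0.512 3.022
v -2.011 0.289 3.103
v -1.921 0.102 3.221
v -1.768 -0.019 3.357
v -1.574 -0.057 3.49
v -1.369 -0.005 3.6
v -1.185 0.128 3.67
v -1.049 0.322 3.69
v -0.982 0.548 3.657
v 0.095 4.205 2.083
v 0.537 4.887 2.299
v 1.026 3.976 4.173
v 0.585 3.295 3.957
v 0.24 4.964 2.414
v 0.729 4.053 4.288
v -0.079 4.925 2.479
v 0.41 4.015 4.352
v -0.372 4.778 2.483
v 0.117 3.867 4.357
v -0.593 4.542 2.427
v -0.104 3.632 4.3
v -0.71 4.256 2.318
v -0.22 3.345 4.192
v -0.703 3.962 2.173
v -0.214 3.051 4.047
v -0.576 3.705 2.015
v -0.087 2.794 3.889
v -0.346 3.524 1.867
v 0.143 2.613 3.741
v -0.049 3.447 1.752
v 0.44 2.536 3.626
v 0.27 3.485 1.688
v 0.759 2.575 3.561
v 0.563 3.633 1.683
v 1.052 2.722 3.557
v 0.784 3.868 1.74
v 1.273 2.958 3.613
v 0.9 4.155 1.848
v 1.39 3.244 3.722
v 0.894 4.449 1.993
v 1.383 3.538 3.867
v 0.767 4.706 2.151
v 1.256 3.795 4.025
v 3.122 -1.666 -1.804
v 3.735 -2.331 -2.34
v 1.925 -2.869 -1.68
v 2.538 -3.534 -2.216
v 2.806 -3.241 -1.242
v 3.546 -2.497 -1.319
v 2.114 -2.703 -2.701
v 2.854 -1.959 -2.778
v 3.112 -2.972 -2.894
v 3.54 -3.304 -1.993
v 2.12 -1.896 -2.027
v 2.548 -2.228 -1.126
v -1.83 1.635 -2.868
v -1.194 0.764 -2.09
v -0.956 3.036 -2.013
v -0.32 2.165 -1.235
v -0.48 1.535 -4.085
v 0.156 0.664 -3.307
v 0.394 2.936 -3.23
v 1.03 2.065 -2.452
v -1.34 1.616 -0.808
v -0.715 1.259 -0.829
v -1.34 1.504 1.168
v -0.645 1.805 -0.798
v -0.983 2.24 -0.773
v -1.53 2.309 -0.769
v -1.965 1.972 -0.788
v -2.035 1.426 -0.819
v -1.697 0.992 -0.844
v -1.15 0.922 -0.848
f 2 1 4
f 2 4 3
f 4 1 5
f 4 5 3
f 5 1 6
f 5 6 3
f 6 1 7
f 6 7 3
f 7 1 8
f 7 8 3
f 8 1 9
f 8 9 3
f 9 1 10
f 9 10 3
f 10 1 11
f 10 11 3
f 11 1 12
f 11 12 3
f 12 1 13
f 12 13 3
f 13 1 14
f 13 14 3
f 14 1 15
f 14 15 3
f 15 1 16
f 15 16 3
f 16 1 17
f 16 17 3
f 17 1 18
f 17 18 3
f 18 1 2
f 18 2 3
f 20 19 23
f 20 23 21
f 21 23 24
f 21 24 22
f 23 19 25
f 23 25 24
f 24 25 26
f 24 26 22
f 25 19 27
f 25 27 26
f 26 27 28
f 26 28 22
f 27 19 29
f 27 29 28
f 28 29 30
f 28 30 22
f 29 19 31
f 29 31 30
f 30 31 32
f 30 32 22
f 31 19 33
f 31 33 32
f 32 33 34
f 32 34 22
f 33 19 35
f 33 35 34
f 34 35 36
f 34 36 22
f 35 19 37
f 35 37 36
f 36 37 38
f 36 38 22
f 37 19 39
f 37 39 38
f 38 39 40
f 38 40 22
f 39 19 41
f 39 41 40
f 40 41 42
f 40 42 22
f 41 19 43
f 41 43 42
f 42 43 44
f 42 44 22
f 43 19 45
f 43 45 44
f 44 45 46
f 44 46 22
f 45 19 47
f 45 47 46
f 46 47 48
f 46 48 22
f 47 19 49
f 47 49 48
f 48 49 50
f 48 50 22
f 49 19 51
f 49 51 50
f 50 51 52
f 50 52 22
f 51 19 20
f 51 20 52
f 52 20 21
f 52 21 22
f 53 64 58
f 53 58 54
f 53 54 60
f 53 60 63
f 53 63 64
f 54 58 62
f 58 64 57
f 64 63 55
f 63 60 59
f 60 54 61
f 56 62 57
f 56 57 55
f 56 55 59
f 56 59 61
f 56 61 62
f 57 62 58
f 55 57 64
f 59 55 63
f 61 59 60
f 62 61 54
f 66 68 65
f 69 66 65
f 65 68 67
f 67 69 65
f 66 72 68
f 70 66 69
f 70 72 66
f 68 72 67
f 71 69 67
f 67 72 71
f 71 70 69
f 72 70 71
f 74 73 76
f 74 76 75
f 76 73 77
f 76 77 75
f 77 73 78
f 77 78 75
f 78 73 79
f 78 79 75
f 79 73 80
f 79 80 75
f 80 73 81
f 80 81 75
f 81 73 82
f 81 82 75
f 82 73 74
f 82 74 75



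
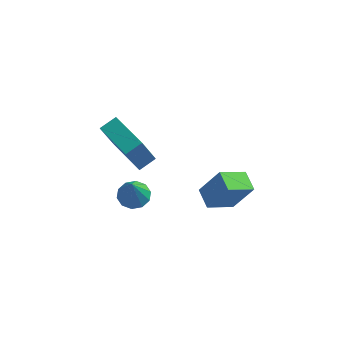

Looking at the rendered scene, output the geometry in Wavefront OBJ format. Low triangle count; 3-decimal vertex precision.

v -2.545 2.476 0.665
v -2.971 1.885 2.278
v -1.982 3.086 1.038
v -2.408 2.495 2.651
v -0.952 1.065 0.569
v -1.378 0.474 2.182
v -0.389 1.675 0.942
v -0.815 1.084 2.555
v 1.915 0.29 0.682
v 2.786 0.391 2.103
v 2.847 1.185 0.047
v 3.718 1.287 1.469
v 2.482 -0.507 0.391
v 3.353 -0.405 1.813
v 3.414 0.389 -0.243
v 4.285 0.49 1.178
v -0.913 0.016 -0.183
v -0.552 0.629 0.055
v -0.807 -0.616 1.283
v -1.006 0.697 0.118
v -1.425 0.505 0.065
v -1.648 0.127 -0.082
v -1.591 -0.294 -0.268
v -1.274 -0.596 -0.421
v -0.82 -0.665 -0.483
v -0.402 -0.473 -0.431
v -0.178 -0.094 -0.284
v -0.236 0.327 -0.098
f 2 4 1
f 5 2 1
f 1 4 3
f 3 5 1
f 2 8 4
f 6 2 5
f 6 8 2
f 4 8 3
f 7 5 3
f 3 8 7
f 7 6 5
f 8 6 7
f 10 12 9
f 13 10 9
f 9 12 11
f 11 13 9
f 10 16 12
f 14 10 13
f 14 16 10
f 12 16 11
f 15 13 11
f 11 16 15
f 15 14 13
f 16 14 15
f 18 17 20
f 18 20 19
f 20 17 21
f 20 21 19
f 21 17 22
f 21 22 19
f 22 17 23
f 22 23 19
f 23 17 24
f 23 24 19
f 24 17 25
f 24 25 19
f 25 17 26
f 25 26 19
f 26 17 27
f 26 27 19
f 27 17 28
f 27 28 19
f 28 17 18
f 28 18 19



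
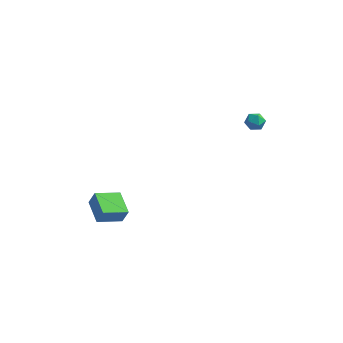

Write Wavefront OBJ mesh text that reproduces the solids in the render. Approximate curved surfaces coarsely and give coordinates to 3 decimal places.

v -4.638 -3.635 -1.388
v -4.278 -3.595 -0.499
v -3.534 -2.663 -1.878
v -3.174 -2.624 -0.989
v -3.706 -4.856 -1.711
v -3.346 -4.817 -0.822
v -2.602 -3.885 -2.201
v -2.242 -3.845 -1.312
v 2.759 4.288 1.099
v 3.09 3.981 1.568
v 1.91 3.699 1.312
v 2.241 3.392 1.781
v 2.076 4.018 1.856
v 2.601 4.382 1.724
v 2.399 3.298 1.156
v 2.924 3.662 1.024
v 2.868 3.369 1.603
v 2.668 3.814 2.036
v 2.332 3.866 0.844
v 2.132 4.311 1.277
f 2 4 1
f 5 2 1
f 1 4 3
f 3 5 1
f 2 8 4
f 6 2 5
f 6 8 2
f 4 8 3
f 7 5 3
f 3 8 7
f 7 6 5
f 8 6 7
f 9 20 14
f 9 14 10
f 9 10 16
f 9 16 19
f 9 19 20
f 10 14 18
f 14 20 13
f 20 19 11
f 19 16 15
f 16 10 17
f 12 18 13
f 12 13 11
f 12 11 15
f 12 15 17
f 12 17 18
f 13 18 14
f 11 13 20
f 15 11 19
f 17 15 16
f 18 17 10



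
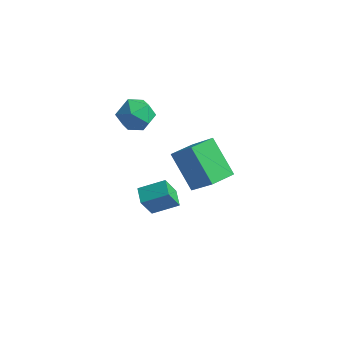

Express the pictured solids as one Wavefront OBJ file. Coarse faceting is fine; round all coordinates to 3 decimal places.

v 1.212 3.997 -4.65
v 1.015 3.429 -3.452
v 2.174 4.714 -4.152
v 1.978 4.147 -2.954
v 1.762 3.393 -4.846
v 1.566 2.826 -3.648
v 2.725 4.111 -4.348
v 2.528 3.543 -3.15
v 3.882 3.181 -1.739
v 2.516 3.735 -0.433
v 4.255 4.287 -1.819
v 2.889 4.841 -0.512
v 5.071 2.879 -0.368
v 3.705 3.433 0.939
v 5.444 3.985 -0.447
v 4.078 4.539 0.859
v -0.011 3.965 1.411
v 0.667 4.506 1.732
v 0.973 2.854 1.208
v 1.651 3.395 1.529
v 0.99 3.092 2.102
v 0.382 3.778 2.227
v 1.258 3.582 0.713
v 0.65 4.268 0.838
v 1.451 4.27 1.301
v 1.286 3.967 2.159
v 0.354 3.393 0.781
v 0.189 3.09 1.639
f 2 4 1
f 5 2 1
f 1 4 3
f 3 5 1
f 2 8 4
f 6 2 5
f 6 8 2
f 4 8 3
f 7 5 3
f 3 8 7
f 7 6 5
f 8 6 7
f 10 12 9
f 13 10 9
f 9 12 11
f 11 13 9
f 10 16 12
f 14 10 13
f 14 16 10
f 12 16 11
f 15 13 11
f 11 16 15
f 15 14 13
f 16 14 15
f 17 28 22
f 17 22 18
f 17 18 24
f 17 24 27
f 17 27 28
f 18 22 26
f 22 28 21
f 28 27 19
f 27 24 23
f 24 18 25
f 20 26 21
f 20 21 19
f 20 19 23
f 20 23 25
f 20 25 26
f 21 26 22
f 19 21 28
f 23 19 27
f 25 23 24
f 26 25 18



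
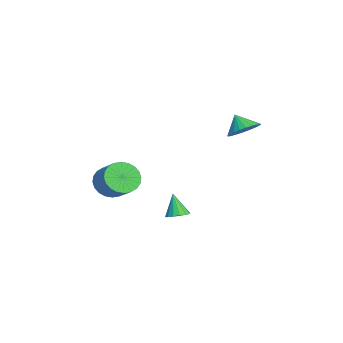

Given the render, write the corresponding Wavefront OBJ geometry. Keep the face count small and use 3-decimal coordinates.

v 1.69 2.892 2.244
v 2.53 2.954 2.764
v 1.15 2.408 3.176
v 2.366 3.294 2.845
v 2.099 3.573 2.835
v 1.769 3.748 2.736
v 1.427 3.793 2.561
v 1.126 3.7 2.338
v 0.91 3.485 2.101
v 0.813 3.179 1.886
v 0.849 2.83 1.725
v 1.013 2.49 1.644
v 1.281 2.211 1.653
v 1.61 2.036 1.753
v 1.952 1.992 1.928
v 2.254 2.084 2.151
v 2.469 2.299 2.388
v 2.567 2.605 2.603
v 0.362 -4.226 -2.159
v 0.982 -4.15 -3.052
v 2.137 -3.497 -2.195
v 1.518 -3.574 -1.301
v 0.777 -3.777 -3.061
v 1.933 -3.124 -2.203
v 0.51 -3.472 -2.932
v 1.665 -2.82 -2.075
v 0.22 -3.283 -2.685
v 1.375 -2.63 -1.828
v -0.049 -3.237 -2.359
v 1.107 -2.584 -1.501
v -0.254 -3.341 -2.001
v 0.901 -2.689 -1.144
v -0.366 -3.581 -1.668
v 0.789 -2.928 -0.811
v -0.367 -3.918 -1.41
v 0.788 -3.266 -0.552
v -0.257 -4.303 -1.265
v 0.898 -3.65 -0.408
v -0.053 -4.676 -1.257
v 1.103 -4.023 -0.399
v 0.215 -4.98 -1.385
v 1.37 -4.328 -0.528
v 0.505 -5.17 -1.632
v 1.66 -4.517 -0.775
v 0.773 -5.216 -1.959
v 1.929 -4.563 -1.101
v 0.979 -5.111 -2.316
v 2.134 -4.459 -1.459
v 1.091 -4.872 -2.649
v 2.246 -4.219 -1.792
v 1.092 -4.534 -2.908
v 2.247 -3.882 -2.05
v 1.162 -0.623 -4.352
v 1.646 -0.189 -4.092
v 0.638 -0.877 -2.948
v 1.359 0.021 -4.161
v 1.02 0.059 -4.282
v 0.718 -0.086 -4.421
v 0.536 -0.375 -4.541
v 0.521 -0.73 -4.611
v 0.678 -1.057 -4.611
v 0.965 -1.267 -4.542
v 1.305 -1.304 -4.422
v 1.607 -1.159 -4.283
v 1.789 -0.87 -4.162
v 1.804 -0.515 -4.093
f 2 1 4
f 2 4 3
f 4 1 5
f 4 5 3
f 5 1 6
f 5 6 3
f 6 1 7
f 6 7 3
f 7 1 8
f 7 8 3
f 8 1 9
f 8 9 3
f 9 1 10
f 9 10 3
f 10 1 11
f 10 11 3
f 11 1 12
f 11 12 3
f 12 1 13
f 12 13 3
f 13 1 14
f 13 14 3
f 14 1 15
f 14 15 3
f 15 1 16
f 15 16 3
f 16 1 17
f 16 17 3
f 17 1 18
f 17 18 3
f 18 1 2
f 18 2 3
f 20 19 23
f 20 23 21
f 21 23 24
f 21 24 22
f 23 19 25
f 23 25 24
f 24 25 26
f 24 26 22
f 25 19 27
f 25 27 26
f 26 27 28
f 26 28 22
f 27 19 29
f 27 29 28
f 28 29 30
f 28 30 22
f 29 19 31
f 29 31 30
f 30 31 32
f 30 32 22
f 31 19 33
f 31 33 32
f 32 33 34
f 32 34 22
f 33 19 35
f 33 35 34
f 34 35 36
f 34 36 22
f 35 19 37
f 35 37 36
f 36 37 38
f 36 38 22
f 37 19 39
f 37 39 38
f 38 39 40
f 38 40 22
f 39 19 41
f 39 41 40
f 40 41 42
f 40 42 22
f 41 19 43
f 41 43 42
f 42 43 44
f 42 44 22
f 43 19 45
f 43 45 44
f 44 45 46
f 44 46 22
f 45 19 47
f 45 47 46
f 46 47 48
f 46 48 22
f 47 19 49
f 47 49 48
f 48 49 50
f 48 50 22
f 49 19 51
f 49 51 50
f 50 51 52
f 50 52 22
f 51 19 20
f 51 20 52
f 52 20 21
f 52 21 22
f 54 53 56
f 54 56 55
f 56 53 57
f 56 57 55
f 57 53 58
f 57 58 55
f 58 53 59
f 58 59 55
f 59 53 60
f 59 60 55
f 60 53 61
f 60 61 55
f 61 53 62
f 61 62 55
f 62 53 63
f 62 63 55
f 63 53 64
f 63 64 55
f 64 53 65
f 64 65 55
f 65 53 66
f 65 66 55
f 66 53 54
f 66 54 55



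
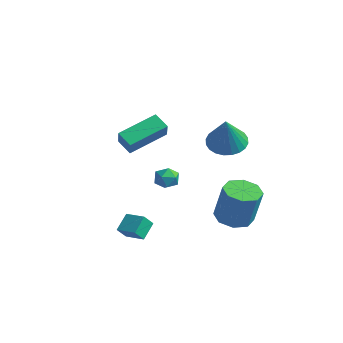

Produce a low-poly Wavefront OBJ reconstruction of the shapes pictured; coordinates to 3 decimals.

v -1.313 0.213 0.826
v -2.154 0.215 1.309
v -0.894 2.226 1.549
v -1.735 2.228 2.032
v -0.785 -0.228 1.748
v -1.626 -0.226 2.231
v -0.366 1.785 2.471
v -1.207 1.787 2.954
v 3.137 2.308 2.641
v 3.652 1.581 2.187
v 3.743 1.612 4.439
v 3.92 1.863 2.206
v 4.069 2.214 2.291
v 4.076 2.578 2.43
v 3.94 2.902 2.6
v 3.682 3.135 2.778
v 3.341 3.242 2.934
v 2.969 3.207 3.046
v 2.623 3.035 3.096
v 2.354 2.752 3.077
v 2.205 2.402 2.992
v 2.198 2.037 2.853
v 2.334 1.714 2.682
v 2.592 1.481 2.505
v 2.933 1.373 2.349
v 3.305 1.409 2.237
v 2.54 3.421 -3.235
v 3.507 3.411 -3.489
v 4.047 3.468 -1.439
v 3.08 3.479 -1.185
v 3.227 4.12 -3.435
v 3.766 4.178 -1.386
v 2.544 4.421 -3.264
v 3.083 4.478 -1.214
v 1.859 4.135 -3.076
v 2.398 4.193 -1.026
v 1.573 3.432 -2.981
v 2.113 3.489 -0.931
v 1.854 2.722 -3.034
v 2.393 2.78 -0.985
v 2.537 2.422 -3.206
v 3.076 2.479 -1.156
v 3.222 2.707 -3.394
v 3.761 2.765 -1.344
v 0.581 -1.762 -3.3
v 0.519 -2.273 -2.662
v 0.335 -0.937 -2.665
v 0.272 -1.448 -2.026
v 1.668 -1.612 -3.074
v 1.605 -2.123 -2.435
v 1.421 -0.787 -2.438
v 1.359 -1.298 -1.8
v 0.3 1.436 -0.769
v 0.7 1.516 -0.208
v 0.3 0.324 -0.612
v 0.7 0.404 -0.051
v 0.041 0.622 -0.041
v 0.041 1.309 -0.138
v 0.959 0.531 -0.682
v 0.959 1.218 -0.779
v 1.107 0.956 -0.154
v 0.54 1.012 0.242
v 0.46 0.828 -1.062
v -0.107 0.884 -0.666
f 2 4 1
f 5 2 1
f 1 4 3
f 3 5 1
f 2 8 4
f 6 2 5
f 6 8 2
f 4 8 3
f 7 5 3
f 3 8 7
f 7 6 5
f 8 6 7
f 10 9 12
f 10 12 11
f 12 9 13
f 12 13 11
f 13 9 14
f 13 14 11
f 14 9 15
f 14 15 11
f 15 9 16
f 15 16 11
f 16 9 17
f 16 17 11
f 17 9 18
f 17 18 11
f 18 9 19
f 18 19 11
f 19 9 20
f 19 20 11
f 20 9 21
f 20 21 11
f 21 9 22
f 21 22 11
f 22 9 23
f 22 23 11
f 23 9 24
f 23 24 11
f 24 9 25
f 24 25 11
f 25 9 26
f 25 26 11
f 26 9 10
f 26 10 11
f 28 27 31
f 28 31 29
f 29 31 32
f 29 32 30
f 31 27 33
f 31 33 32
f 32 33 34
f 32 34 30
f 33 27 35
f 33 35 34
f 34 35 36
f 34 36 30
f 35 27 37
f 35 37 36
f 36 37 38
f 36 38 30
f 37 27 39
f 37 39 38
f 38 39 40
f 38 40 30
f 39 27 41
f 39 41 40
f 40 41 42
f 40 42 30
f 41 27 43
f 41 43 42
f 42 43 44
f 42 44 30
f 43 27 28
f 43 28 44
f 44 28 29
f 44 29 30
f 46 48 45
f 49 46 45
f 45 48 47
f 47 49 45
f 46 52 48
f 50 46 49
f 50 52 46
f 48 52 47
f 51 49 47
f 47 52 51
f 51 50 49
f 52 50 51
f 53 64 58
f 53 58 54
f 53 54 60
f 53 60 63
f 53 63 64
f 54 58 62
f 58 64 57
f 64 63 55
f 63 60 59
f 60 54 61
f 56 62 57
f 56 57 55
f 56 55 59
f 56 59 61
f 56 61 62
f 57 62 58
f 55 57 64
f 59 55 63
f 61 59 60
f 62 61 54



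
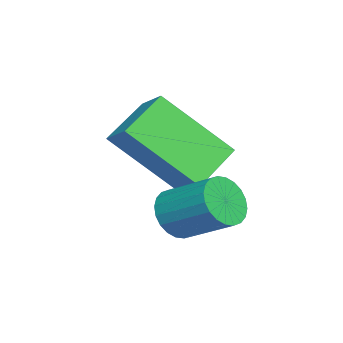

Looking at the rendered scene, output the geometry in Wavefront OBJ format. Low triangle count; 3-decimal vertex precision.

v 0.721 -2.12 -2.327
v 0.822 -3.55 -0.933
v 1.256 -1.649 -1.883
v 1.357 -3.079 -0.488
v 1.683 -2.641 -2.932
v 1.784 -4.071 -1.537
v 2.218 -2.17 -2.487
v 2.319 -3.6 -1.093
v 2.915 -2.502 -2.926
v 3.19 -2.308 -3.423
v 3.6 -1.324 -2.81
v 3.325 -1.518 -2.314
v 2.98 -2.207 -3.444
v 3.39 -1.222 -2.832
v 2.76 -2.151 -3.387
v 3.17 -1.166 -2.775
v 2.563 -2.148 -3.26
v 2.974 -1.164 -2.647
v 2.42 -2.199 -3.081
v 2.831 -1.215 -2.469
v 2.353 -2.297 -2.88
v 2.764 -1.312 -2.267
v 2.371 -2.425 -2.685
v 2.782 -1.441 -2.072
v 2.471 -2.566 -2.527
v 2.882 -1.581 -1.914
v 2.64 -2.696 -2.43
v 3.05 -1.712 -1.817
v 2.85 -2.798 -2.408
v 3.26 -1.813 -1.796
v 3.07 -2.854 -2.465
v 3.48 -1.869 -1.853
v 3.266 -2.856 -2.593
v 3.677 -1.872 -1.98
v 3.409 -2.805 -2.771
v 3.82 -1.821 -2.159
v 3.476 -2.708 -2.973
v 3.887 -1.723 -2.36
v 3.458 -2.579 -3.168
v 3.869 -1.595 -2.555
v 3.358 -2.439 -3.326
v 3.769 -1.454 -2.713
f 2 4 1
f 5 2 1
f 1 4 3
f 3 5 1
f 2 8 4
f 6 2 5
f 6 8 2
f 4 8 3
f 7 5 3
f 3 8 7
f 7 6 5
f 8 6 7
f 10 9 13
f 10 13 11
f 11 13 14
f 11 14 12
f 13 9 15
f 13 15 14
f 14 15 16
f 14 16 12
f 15 9 17
f 15 17 16
f 16 17 18
f 16 18 12
f 17 9 19
f 17 19 18
f 18 19 20
f 18 20 12
f 19 9 21
f 19 21 20
f 20 21 22
f 20 22 12
f 21 9 23
f 21 23 22
f 22 23 24
f 22 24 12
f 23 9 25
f 23 25 24
f 24 25 26
f 24 26 12
f 25 9 27
f 25 27 26
f 26 27 28
f 26 28 12
f 27 9 29
f 27 29 28
f 28 29 30
f 28 30 12
f 29 9 31
f 29 31 30
f 30 31 32
f 30 32 12
f 31 9 33
f 31 33 32
f 32 33 34
f 32 34 12
f 33 9 35
f 33 35 34
f 34 35 36
f 34 36 12
f 35 9 37
f 35 37 36
f 36 37 38
f 36 38 12
f 37 9 39
f 37 39 38
f 38 39 40
f 38 40 12
f 39 9 41
f 39 41 40
f 40 41 42
f 40 42 12
f 41 9 10
f 41 10 42
f 42 10 11
f 42 11 12



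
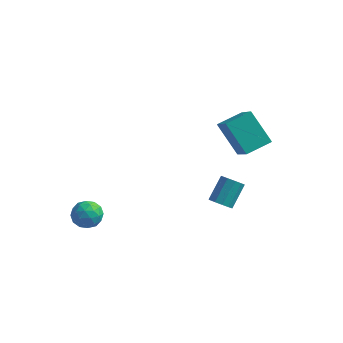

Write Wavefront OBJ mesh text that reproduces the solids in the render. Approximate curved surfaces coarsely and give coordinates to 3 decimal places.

v 3.701 -0.81 -0.532
v 4.253 -1.069 -0.373
v 4.451 -0.01 0.67
v 3.899 0.25 0.512
v 4.319 -0.806 -0.653
v 4.517 0.253 0.39
v 4.149 -0.545 -0.886
v 4.347 0.515 0.157
v 3.808 -0.384 -0.984
v 4.006 0.675 0.059
v 3.426 -0.387 -0.909
v 3.624 0.673 0.134
v 3.149 -0.55 -0.69
v 3.347 0.509 0.353
v 3.083 -0.813 -0.41
v 3.281 0.246 0.633
v 3.253 -1.075 -0.177
v 3.451 -0.015 0.866
v 3.594 -1.235 -0.079
v 3.792 -0.176 0.964
v 3.976 -1.233 -0.154
v 4.174 -0.173 0.889
v -3.433 -2.576 -2.036
v -2.84 -2.336 -1.458
v -2.42 -2.944 -2.922
v -1.827 -2.704 -2.344
v -2.317 -3.398 -2.197
v -2.943 -3.171 -1.649
v -2.317 -2.109 -2.731
v -2.943 -1.882 -2.183
v -2.15 -2.048 -1.887
v -2.15 -2.844 -1.557
v -3.11 -2.436 -2.823
v -3.11 -3.232 -2.493
v -3.225 -2.424 -1.669
v -2.035 -2.856 -2.711
v -2.323 -3.264 -2.624
v -1.974 -3.123 -2.284
v -3.286 -2.914 -1.781
v -2.937 -2.773 -1.442
v -2.63 -3.397 -1.876
v -2.323 -2.507 -2.938
v -1.974 -2.366 -2.599
v -3.286 -2.157 -2.096
v -2.937 -2.016 -1.756
v -2.63 -1.883 -2.504
v -2.471 -2.113 -1.582
v -1.876 -2.33 -2.103
v -2.164 -1.98 -2.33
v -2.532 -1.846 -2.008
v -2.471 -2.582 -1.388
v -1.876 -2.798 -1.908
v -2.164 -3.206 -1.822
v -2.532 -3.072 -1.5
v -2.066 -2.412 -1.64
v -3.384 -2.482 -2.472
v -2.789 -2.698 -2.992
v -2.728 -2.208 -2.88
v -3.096 -2.074 -2.558
v -3.384 -2.95 -2.277
v -2.789 -3.167 -2.798
v -2.728 -3.434 -2.372
v -3.096 -3.3 -2.05
v -3.194 -2.868 -2.74
v 3.004 3.032 0.032
v 1.657 3.558 1.527
v 3.887 4.149 0.435
v 2.541 4.675 1.93
v 3.979 1.785 1.35
v 2.633 2.311 2.845
v 4.863 2.902 1.753
v 3.516 3.428 3.248
f 2 1 5
f 2 5 3
f 3 5 6
f 3 6 4
f 5 1 7
f 5 7 6
f 6 7 8
f 6 8 4
f 7 1 9
f 7 9 8
f 8 9 10
f 8 10 4
f 9 1 11
f 9 11 10
f 10 11 12
f 10 12 4
f 11 1 13
f 11 13 12
f 12 13 14
f 12 14 4
f 13 1 15
f 13 15 14
f 14 15 16
f 14 16 4
f 15 1 17
f 15 17 16
f 16 17 18
f 16 18 4
f 17 1 19
f 17 19 18
f 18 19 20
f 18 20 4
f 19 1 21
f 19 21 20
f 20 21 22
f 20 22 4
f 21 1 2
f 21 2 22
f 22 2 3
f 22 3 4
f 23 60 39
f 60 34 63
f 39 63 28
f 60 63 39
f 23 39 35
f 39 28 40
f 35 40 24
f 39 40 35
f 23 35 44
f 35 24 45
f 44 45 30
f 35 45 44
f 23 44 56
f 44 30 59
f 56 59 33
f 44 59 56
f 23 56 60
f 56 33 64
f 60 64 34
f 56 64 60
f 24 40 51
f 40 28 54
f 51 54 32
f 40 54 51
f 28 63 41
f 63 34 62
f 41 62 27
f 63 62 41
f 34 64 61
f 64 33 57
f 61 57 25
f 64 57 61
f 33 59 58
f 59 30 46
f 58 46 29
f 59 46 58
f 30 45 50
f 45 24 47
f 50 47 31
f 45 47 50
f 26 52 38
f 52 32 53
f 38 53 27
f 52 53 38
f 26 38 36
f 38 27 37
f 36 37 25
f 38 37 36
f 26 36 43
f 36 25 42
f 43 42 29
f 36 42 43
f 26 43 48
f 43 29 49
f 48 49 31
f 43 49 48
f 26 48 52
f 48 31 55
f 52 55 32
f 48 55 52
f 27 53 41
f 53 32 54
f 41 54 28
f 53 54 41
f 25 37 61
f 37 27 62
f 61 62 34
f 37 62 61
f 29 42 58
f 42 25 57
f 58 57 33
f 42 57 58
f 31 49 50
f 49 29 46
f 50 46 30
f 49 46 50
f 32 55 51
f 55 31 47
f 51 47 24
f 55 47 51
f 66 68 65
f 69 66 65
f 65 68 67
f 67 69 65
f 66 72 68
f 70 66 69
f 70 72 66
f 68 72 67
f 71 69 67
f 67 72 71
f 71 70 69
f 72 70 71



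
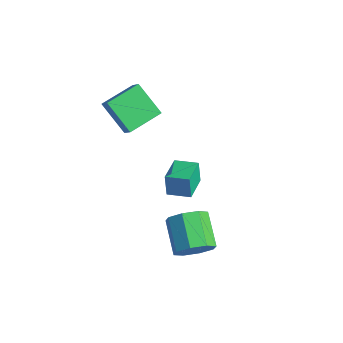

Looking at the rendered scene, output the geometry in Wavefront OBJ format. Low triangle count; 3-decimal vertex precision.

v -1.769 -1.094 -4.267
v -1.968 -1.054 -3.094
v -2.66 0.098 -4.459
v -2.859 0.138 -3.286
v -0.841 -0.378 -4.134
v -1.04 -0.338 -2.961
v -1.732 0.814 -4.326
v -1.931 0.854 -3.153
v 2.232 -2.429 -4.213
v 2.812 -2.214 -3.44
v 1.347 -1.595 -2.514
v 0.768 -1.811 -3.287
v 2.749 -1.635 -3.926
v 1.284 -1.017 -2.999
v 2.384 -1.522 -4.579
v 0.919 -0.904 -3.653
v 1.929 -1.94 -5.019
v 0.465 -1.322 -4.093
v 1.653 -2.645 -4.986
v 0.188 -2.026 -4.06
v 1.716 -3.223 -4.501
v 0.251 -2.605 -3.574
v 2.081 -3.336 -3.847
v 0.616 -2.718 -2.921
v 2.535 -2.918 -3.407
v 1.071 -2.3 -2.481
v -3.103 -2.466 0.182
v -4.441 -2.774 1.452
v -3.137 -0.728 0.568
v -4.474 -1.036 1.838
v -2.426 -2.604 0.862
v -3.763 -2.912 2.132
v -2.459 -0.866 1.248
v -3.797 -1.174 2.518
f 2 4 1
f 5 2 1
f 1 4 3
f 3 5 1
f 2 8 4
f 6 2 5
f 6 8 2
f 4 8 3
f 7 5 3
f 3 8 7
f 7 6 5
f 8 6 7
f 10 9 13
f 10 13 11
f 11 13 14
f 11 14 12
f 13 9 15
f 13 15 14
f 14 15 16
f 14 16 12
f 15 9 17
f 15 17 16
f 16 17 18
f 16 18 12
f 17 9 19
f 17 19 18
f 18 19 20
f 18 20 12
f 19 9 21
f 19 21 20
f 20 21 22
f 20 22 12
f 21 9 23
f 21 23 22
f 22 23 24
f 22 24 12
f 23 9 25
f 23 25 24
f 24 25 26
f 24 26 12
f 25 9 10
f 25 10 26
f 26 10 11
f 26 11 12
f 28 30 27
f 31 28 27
f 27 30 29
f 29 31 27
f 28 34 30
f 32 28 31
f 32 34 28
f 30 34 29
f 33 31 29
f 29 34 33
f 33 32 31
f 34 32 33



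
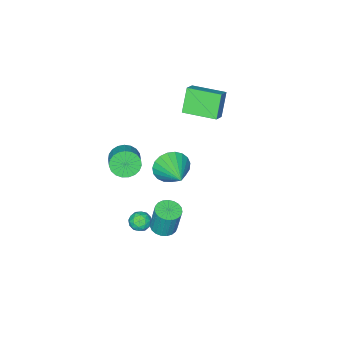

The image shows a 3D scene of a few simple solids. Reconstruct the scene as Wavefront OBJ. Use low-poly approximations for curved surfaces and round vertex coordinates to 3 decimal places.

v -1.746 -3.413 -3.608
v -1.371 -3.935 -2.715
v -0.894 -1.747 -2.992
v -1.03 -3.999 -3.013
v -0.813 -3.962 -3.414
v -0.757 -3.83 -3.848
v -0.872 -3.626 -4.241
v -1.138 -3.385 -4.524
v -1.51 -3.149 -4.649
v -1.922 -2.958 -4.594
v -2.304 -2.846 -4.368
v -2.589 -2.832 -4.011
v -2.729 -2.919 -3.584
v -2.698 -3.091 -3.162
v -2.504 -3.318 -2.816
v -2.178 -3.562 -2.607
v -1.777 -3.78 -2.572
v -3.102 -3.56 0.61
v -3.873 -3.973 2.009
v -3.966 -1.769 0.662
v -4.737 -2.181 2.062
v -2.363 -3.219 1.118
v -3.134 -3.631 2.518
v -3.227 -1.427 1.171
v -3.998 -1.84 2.57
v 3.277 0.339 -2.071
v 3.644 0.229 -1.543
v 3.696 -0.509 -2.537
v 4.063 -0.619 -2.009
v 3.417 -0.703 -1.981
v 3.158 -0.179 -1.693
v 4.182 -0.101 -2.387
v 3.923 0.423 -2.099
v 4.203 -0.043 -1.738
v 3.73 -0.415 -1.487
v 3.61 0.135 -2.593
v 3.137 -0.237 -2.342
v 3.424 0.358 -1.766
v 3.916 -0.638 -2.314
v 3.537 -0.688 -2.298
v 3.752 -0.752 -1.988
v 3.138 0.119 -1.854
v 3.353 0.054 -1.544
v 3.22 -0.494 -1.801
v 3.987 -0.334 -2.536
v 4.202 -0.399 -2.226
v 3.588 0.472 -2.092
v 3.803 0.408 -1.782
v 4.12 0.214 -2.279
v 3.968 0.134 -1.57
v 4.214 -0.364 -1.845
v 4.284 -0.06 -2.067
v 4.132 0.248 -1.897
v 3.69 -0.084 -1.423
v 3.936 -0.583 -1.697
v 3.556 -0.632 -1.681
v 3.404 -0.324 -1.511
v 4.018 -0.244 -1.538
v 3.404 0.303 -2.383
v 3.65 -0.196 -2.657
v 3.936 0.044 -2.569
v 3.784 0.352 -2.399
v 3.126 0.084 -2.235
v 3.372 -0.414 -2.51
v 3.208 -0.528 -2.183
v 3.056 -0.22 -2.013
v 3.322 -0.036 -2.542
v 2.865 0.801 -2.336
v 3.227 0.18 -2.204
v 3.216 0.539 -0.491
v 2.855 1.159 -0.624
v 3.454 0.378 -2.244
v 3.443 0.737 -0.531
v 3.579 0.649 -2.3
v 3.568 1.008 -0.587
v 3.58 0.946 -2.362
v 3.569 1.305 -0.65
v 3.458 1.218 -2.42
v 3.447 1.577 -0.707
v 3.234 1.418 -2.463
v 3.223 1.777 -0.75
v 2.946 1.511 -2.485
v 2.935 1.87 -0.772
v 2.644 1.481 -2.48
v 2.633 1.84 -0.767
v 2.38 1.334 -2.451
v 2.369 1.692 -0.738
v 2.2 1.094 -2.402
v 2.189 1.453 -0.689
v 2.135 0.804 -2.342
v 2.125 1.162 -0.629
v 2.197 0.513 -2.28
v 2.186 0.871 -0.568
v 2.374 0.272 -2.229
v 2.363 0.63 -0.516
v 2.636 0.122 -2.196
v 2.625 0.481 -0.483
v 2.938 0.09 -2.187
v 2.927 0.448 -0.474
v 1.065 -4.169 -1.304
v 1.477 -4.006 -2.064
v 2.187 -3.148 -1.496
v 1.775 -3.311 -0.736
v 1.199 -3.768 -2.076
v 1.909 -2.911 -1.508
v 0.898 -3.6 -1.954
v 1.608 -2.742 -1.386
v 0.626 -3.53 -1.72
v 1.336 -2.672 -1.152
v 0.43 -3.57 -1.414
v 1.14 -2.712 -0.846
v 0.343 -3.714 -1.089
v 1.053 -2.856 -0.52
v 0.381 -3.936 -0.801
v 1.091 -3.079 -0.233
v 0.538 -4.199 -0.6
v 1.248 -3.342 -0.032
v 0.786 -4.457 -0.521
v 1.496 -3.599 0.047
v 1.082 -4.664 -0.577
v 1.792 -3.807 -0.009
v 1.375 -4.786 -0.759
v 2.085 -3.929 -0.191
v 1.614 -4.802 -1.035
v 2.324 -3.944 -0.467
v 1.759 -4.707 -1.358
v 2.469 -3.85 -0.79
v 1.783 -4.52 -1.671
v 2.493 -3.663 -1.103
v 1.684 -4.272 -1.921
v 2.394 -3.414 -1.353
f 2 1 4
f 2 4 3
f 4 1 5
f 4 5 3
f 5 1 6
f 5 6 3
f 6 1 7
f 6 7 3
f 7 1 8
f 7 8 3
f 8 1 9
f 8 9 3
f 9 1 10
f 9 10 3
f 10 1 11
f 10 11 3
f 11 1 12
f 11 12 3
f 12 1 13
f 12 13 3
f 13 1 14
f 13 14 3
f 14 1 15
f 14 15 3
f 15 1 16
f 15 16 3
f 16 1 17
f 16 17 3
f 17 1 2
f 17 2 3
f 19 21 18
f 22 19 18
f 18 21 20
f 20 22 18
f 19 25 21
f 23 19 22
f 23 25 19
f 21 25 20
f 24 22 20
f 20 25 24
f 24 23 22
f 25 23 24
f 26 63 42
f 63 37 66
f 42 66 31
f 63 66 42
f 26 42 38
f 42 31 43
f 38 43 27
f 42 43 38
f 26 38 47
f 38 27 48
f 47 48 33
f 38 48 47
f 26 47 59
f 47 33 62
f 59 62 36
f 47 62 59
f 26 59 63
f 59 36 67
f 63 67 37
f 59 67 63
f 27 43 54
f 43 31 57
f 54 57 35
f 43 57 54
f 31 66 44
f 66 37 65
f 44 65 30
f 66 65 44
f 37 67 64
f 67 36 60
f 64 60 28
f 67 60 64
f 36 62 61
f 62 33 49
f 61 49 32
f 62 49 61
f 33 48 53
f 48 27 50
f 53 50 34
f 48 50 53
f 29 55 41
f 55 35 56
f 41 56 30
f 55 56 41
f 29 41 39
f 41 30 40
f 39 40 28
f 41 40 39
f 29 39 46
f 39 28 45
f 46 45 32
f 39 45 46
f 29 46 51
f 46 32 52
f 51 52 34
f 46 52 51
f 29 51 55
f 51 34 58
f 55 58 35
f 51 58 55
f 30 56 44
f 56 35 57
f 44 57 31
f 56 57 44
f 28 40 64
f 40 30 65
f 64 65 37
f 40 65 64
f 32 45 61
f 45 28 60
f 61 60 36
f 45 60 61
f 34 52 53
f 52 32 49
f 53 49 33
f 52 49 53
f 35 58 54
f 58 34 50
f 54 50 27
f 58 50 54
f 69 68 72
f 69 72 70
f 70 72 73
f 70 73 71
f 72 68 74
f 72 74 73
f 73 74 75
f 73 75 71
f 74 68 76
f 74 76 75
f 75 76 77
f 75 77 71
f 76 68 78
f 76 78 77
f 77 78 79
f 77 79 71
f 78 68 80
f 78 80 79
f 79 80 81
f 79 81 71
f 80 68 82
f 80 82 81
f 81 82 83
f 81 83 71
f 82 68 84
f 82 84 83
f 83 84 85
f 83 85 71
f 84 68 86
f 84 86 85
f 85 86 87
f 85 87 71
f 86 68 88
f 86 88 87
f 87 88 89
f 87 89 71
f 88 68 90
f 88 90 89
f 89 90 91
f 89 91 71
f 90 68 92
f 90 92 91
f 91 92 93
f 91 93 71
f 92 68 94
f 92 94 93
f 93 94 95
f 93 95 71
f 94 68 96
f 94 96 95
f 95 96 97
f 95 97 71
f 96 68 98
f 96 98 97
f 97 98 99
f 97 99 71
f 98 68 69
f 98 69 99
f 99 69 70
f 99 70 71
f 101 100 104
f 101 104 102
f 102 104 105
f 102 105 103
f 104 100 106
f 104 106 105
f 105 106 107
f 105 107 103
f 106 100 108
f 106 108 107
f 107 108 109
f 107 109 103
f 108 100 110
f 108 110 109
f 109 110 111
f 109 111 103
f 110 100 112
f 110 112 111
f 111 112 113
f 111 113 103
f 112 100 114
f 112 114 113
f 113 114 115
f 113 115 103
f 114 100 116
f 114 116 115
f 115 116 117
f 115 117 103
f 116 100 118
f 116 118 117
f 117 118 119
f 117 119 103
f 118 100 120
f 118 120 119
f 119 120 121
f 119 121 103
f 120 100 122
f 120 122 121
f 121 122 123
f 121 123 103
f 122 100 124
f 122 124 123
f 123 124 125
f 123 125 103
f 124 100 126
f 124 126 125
f 125 126 127
f 125 127 103
f 126 100 128
f 126 128 127
f 127 128 129
f 127 129 103
f 128 100 130
f 128 130 129
f 129 130 131
f 129 131 103
f 130 100 101
f 130 101 131
f 131 101 102
f 131 102 103



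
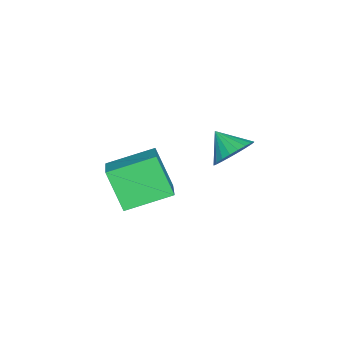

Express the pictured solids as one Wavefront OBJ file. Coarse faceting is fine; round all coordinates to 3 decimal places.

v -1.022 0.801 3.65
v -0.515 1.097 4.345
v -1.478 -0.061 4.35
v -0.811 1.289 4.388
v -1.139 1.406 4.32
v -1.449 1.431 4.149
v -1.694 1.36 3.902
v -1.837 1.204 3.617
v -1.856 0.987 3.337
v -1.748 0.741 3.104
v -1.53 0.504 2.955
v -1.234 0.313 2.912
v -0.906 0.196 2.981
v -0.596 0.171 3.151
v -0.35 0.242 3.398
v -0.207 0.398 3.683
v -0.189 0.615 3.963
v -0.297 0.861 4.196
v -2.855 -4.862 0.069
v -1.505 -4.362 0.767
v -3.814 -3.15 0.696
v -2.464 -2.65 1.394
v -2.336 -3.97 -1.574
v -0.986 -3.47 -0.876
v -3.295 -2.258 -0.947
v -1.945 -1.758 -0.249
f 2 1 4
f 2 4 3
f 4 1 5
f 4 5 3
f 5 1 6
f 5 6 3
f 6 1 7
f 6 7 3
f 7 1 8
f 7 8 3
f 8 1 9
f 8 9 3
f 9 1 10
f 9 10 3
f 10 1 11
f 10 11 3
f 11 1 12
f 11 12 3
f 12 1 13
f 12 13 3
f 13 1 14
f 13 14 3
f 14 1 15
f 14 15 3
f 15 1 16
f 15 16 3
f 16 1 17
f 16 17 3
f 17 1 18
f 17 18 3
f 18 1 2
f 18 2 3
f 20 22 19
f 23 20 19
f 19 22 21
f 21 23 19
f 20 26 22
f 24 20 23
f 24 26 20
f 22 26 21
f 25 23 21
f 21 26 25
f 25 24 23
f 26 24 25



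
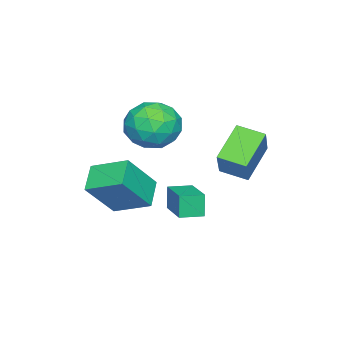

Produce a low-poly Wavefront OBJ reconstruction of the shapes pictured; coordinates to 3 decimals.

v 0.908 2.78 2.181
v -0.438 2.908 3.162
v 0.842 3.864 1.95
v -0.503 3.992 2.93
v 1.803 3.088 3.37
v 0.458 3.216 4.35
v 1.738 4.172 3.138
v 0.392 4.3 4.119
v 2.727 2.595 1.279
v 2.53 2.511 2.195
v 3.803 3.575 1.601
v 3.606 3.491 2.516
v 3.314 1.929 1.344
v 3.117 1.845 2.259
v 4.39 2.909 1.665
v 4.193 2.825 2.581
v -0.974 0.408 3.451
v -0.182 0.444 2.609
v -0.658 -1.424 3.671
v 0.134 -1.388 2.829
v 0.341 -0.866 3.84
v 0.145 0.266 3.704
v -0.985 -1.246 2.576
v -1.181 -0.114 2.44
v -0.189 -0.579 2.068
v 0.631 -0.344 2.85
v -1.471 -0.636 3.43
v -0.651 -0.401 4.212
v -0.606 0.587 3.011
v -0.234 -1.567 3.269
v -0.113 -1.26 3.863
v 0.353 -1.239 3.369
v -0.413 0.482 3.655
v 0.052 0.503 3.16
v 0.359 -0.266 3.883
v -0.892 -1.483 3.12
v -0.427 -1.462 2.625
v -1.193 0.259 2.911
v -0.727 0.28 2.417
v -1.199 -0.714 2.397
v -0.144 0.007 2.198
v 0.042 -1.07 2.327
v -0.616 -0.987 2.178
v -0.731 -0.321 2.098
v 0.338 0.145 2.658
v 0.523 -0.932 2.787
v 0.645 -0.625 3.381
v 0.53 0.04 3.301
v 0.334 -0.456 2.34
v -1.363 -0.048 3.493
v -1.178 -1.125 3.622
v -1.37 -1.02 2.979
v -1.485 -0.355 2.899
v -0.882 0.09 3.953
v -0.696 -0.987 4.082
v -0.109 -0.659 4.182
v -0.224 0.007 4.102
v -1.174 -0.524 3.94
v 2.743 -0.438 0.275
v 1.728 -0.738 0.883
v 2.674 1.002 0.871
v 1.659 0.702 1.479
v 3.801 -1.002 1.761
v 2.786 -1.302 2.369
v 3.732 0.438 2.357
v 2.717 0.138 2.965
f 2 4 1
f 5 2 1
f 1 4 3
f 3 5 1
f 2 8 4
f 6 2 5
f 6 8 2
f 4 8 3
f 7 5 3
f 3 8 7
f 7 6 5
f 8 6 7
f 10 12 9
f 13 10 9
f 9 12 11
f 11 13 9
f 10 16 12
f 14 10 13
f 14 16 10
f 12 16 11
f 15 13 11
f 11 16 15
f 15 14 13
f 16 14 15
f 17 54 33
f 54 28 57
f 33 57 22
f 54 57 33
f 17 33 29
f 33 22 34
f 29 34 18
f 33 34 29
f 17 29 38
f 29 18 39
f 38 39 24
f 29 39 38
f 17 38 50
f 38 24 53
f 50 53 27
f 38 53 50
f 17 50 54
f 50 27 58
f 54 58 28
f 50 58 54
f 18 34 45
f 34 22 48
f 45 48 26
f 34 48 45
f 22 57 35
f 57 28 56
f 35 56 21
f 57 56 35
f 28 58 55
f 58 27 51
f 55 51 19
f 58 51 55
f 27 53 52
f 53 24 40
f 52 40 23
f 53 40 52
f 24 39 44
f 39 18 41
f 44 41 25
f 39 41 44
f 20 46 32
f 46 26 47
f 32 47 21
f 46 47 32
f 20 32 30
f 32 21 31
f 30 31 19
f 32 31 30
f 20 30 37
f 30 19 36
f 37 36 23
f 30 36 37
f 20 37 42
f 37 23 43
f 42 43 25
f 37 43 42
f 20 42 46
f 42 25 49
f 46 49 26
f 42 49 46
f 21 47 35
f 47 26 48
f 35 48 22
f 47 48 35
f 19 31 55
f 31 21 56
f 55 56 28
f 31 56 55
f 23 36 52
f 36 19 51
f 52 51 27
f 36 51 52
f 25 43 44
f 43 23 40
f 44 40 24
f 43 40 44
f 26 49 45
f 49 25 41
f 45 41 18
f 49 41 45
f 60 62 59
f 63 60 59
f 59 62 61
f 61 63 59
f 60 66 62
f 64 60 63
f 64 66 60
f 62 66 61
f 65 63 61
f 61 66 65
f 65 64 63
f 66 64 65

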